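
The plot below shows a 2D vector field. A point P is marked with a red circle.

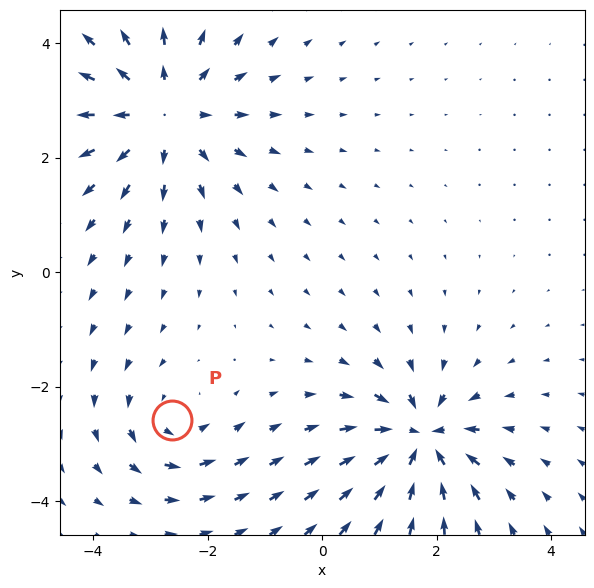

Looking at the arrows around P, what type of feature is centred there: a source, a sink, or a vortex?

At P (-2.6, -2.6) the arrows circulate counterclockwise. Divergence ≈0, curl about +3 — near-zero divergence with nonzero curl is a vortex.

vortex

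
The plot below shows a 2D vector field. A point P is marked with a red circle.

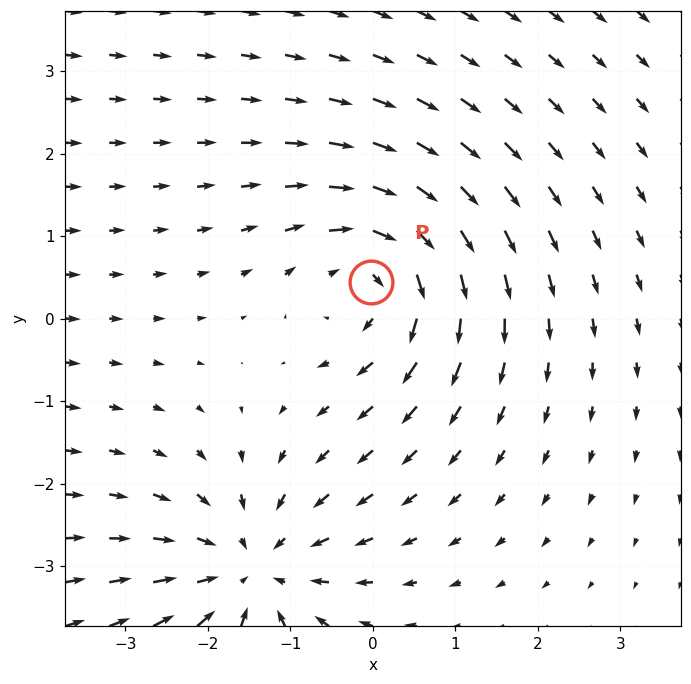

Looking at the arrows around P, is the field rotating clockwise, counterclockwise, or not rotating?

clockwise

Near P at (-0.0, 0.4) the arrows circulate clockwise. The curl (z-component) there is about -3; negative curl means clockwise rotation.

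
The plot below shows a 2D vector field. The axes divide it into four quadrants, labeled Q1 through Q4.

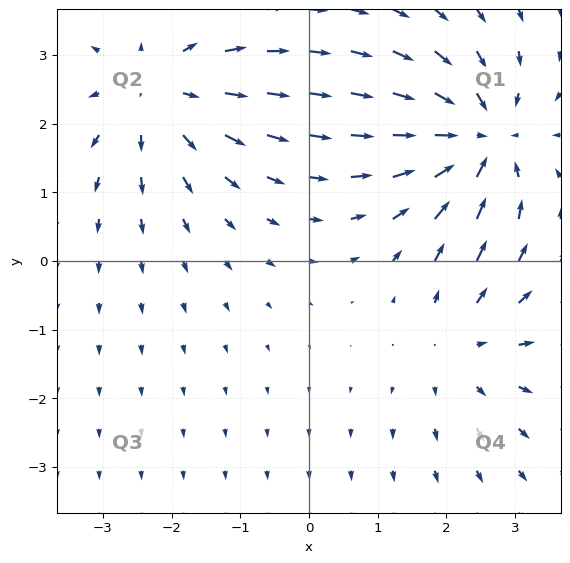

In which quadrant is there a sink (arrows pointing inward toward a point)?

Q1

The sink sits at approximately (2.5, 1.8), which lies in quadrant Q1. The divergence there is about -6, negative as expected for a sink.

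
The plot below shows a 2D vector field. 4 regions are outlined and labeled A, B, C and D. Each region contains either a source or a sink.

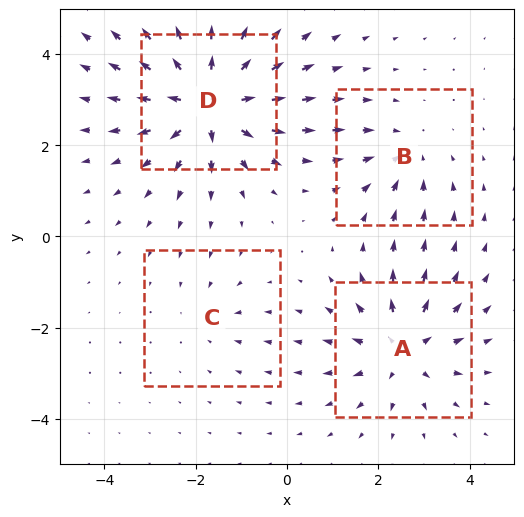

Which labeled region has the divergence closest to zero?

Divergence at each region's feature centre — A: about +5, B: about -3, C: about -2, D: about +7. Region C is closest to zero.

C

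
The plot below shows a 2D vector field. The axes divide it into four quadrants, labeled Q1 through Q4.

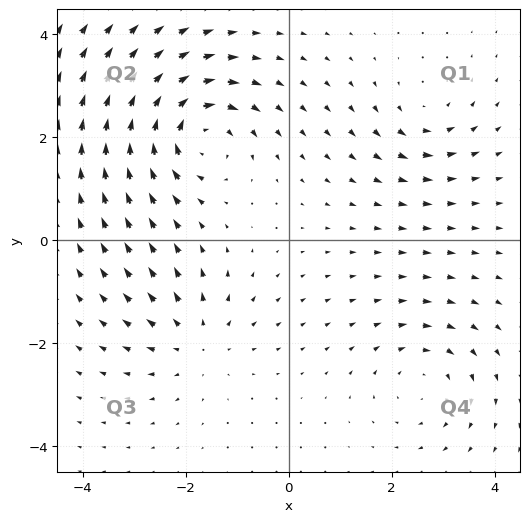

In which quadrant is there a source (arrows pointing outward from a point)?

Q3

The source sits at approximately (-1.8, -2.0), which lies in quadrant Q3. The divergence there is about +3, positive as expected for a source.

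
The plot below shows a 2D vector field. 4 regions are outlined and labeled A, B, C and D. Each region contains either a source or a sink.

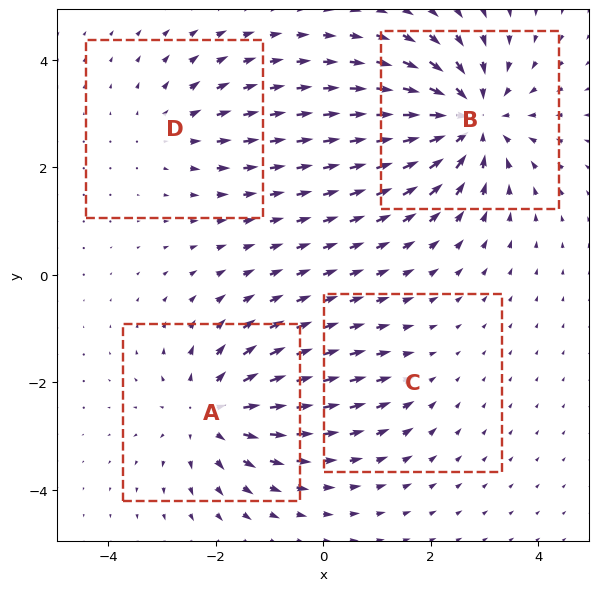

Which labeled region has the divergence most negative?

B

Divergence at each region's feature centre — A: about +5, B: about -7, C: about -2, D: about +3. Region B is most negative.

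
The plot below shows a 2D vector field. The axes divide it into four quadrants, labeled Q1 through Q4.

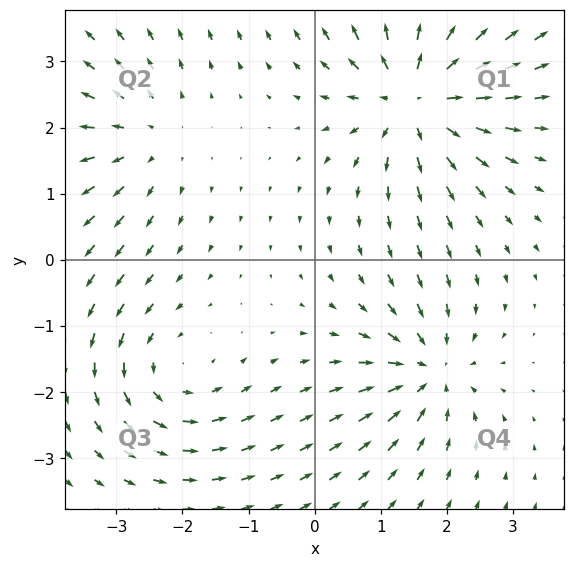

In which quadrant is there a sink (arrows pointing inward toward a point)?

Q4

The sink sits at approximately (1.7, -1.7), which lies in quadrant Q4. The divergence there is about -4, negative as expected for a sink.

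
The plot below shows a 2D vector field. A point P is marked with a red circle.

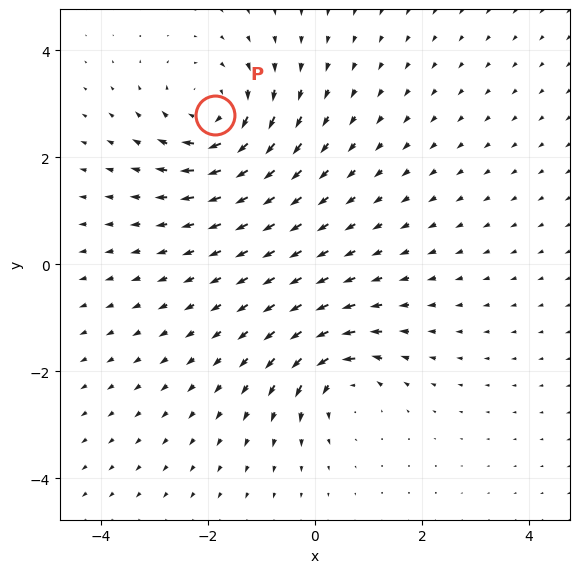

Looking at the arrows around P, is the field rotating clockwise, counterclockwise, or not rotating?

clockwise

Near P at (-1.9, 2.8) the arrows circulate clockwise. The curl (z-component) there is about -5; negative curl means clockwise rotation.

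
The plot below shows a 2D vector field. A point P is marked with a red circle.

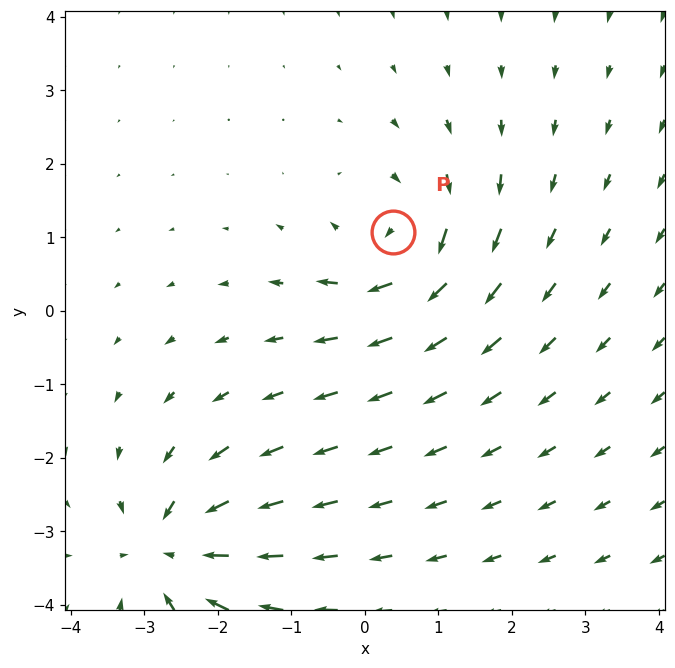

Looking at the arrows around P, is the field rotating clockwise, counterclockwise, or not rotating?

clockwise

Near P at (0.4, 1.1) the arrows circulate clockwise. The curl (z-component) there is about -5; negative curl means clockwise rotation.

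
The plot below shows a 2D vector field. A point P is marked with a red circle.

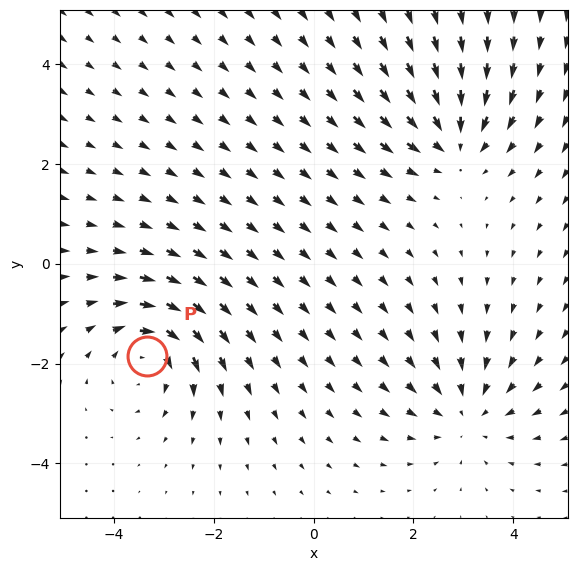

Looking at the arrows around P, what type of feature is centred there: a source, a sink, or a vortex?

At P (-3.3, -1.8) the arrows circulate clockwise. Divergence ≈0, curl about -5 — near-zero divergence with nonzero curl is a vortex.

vortex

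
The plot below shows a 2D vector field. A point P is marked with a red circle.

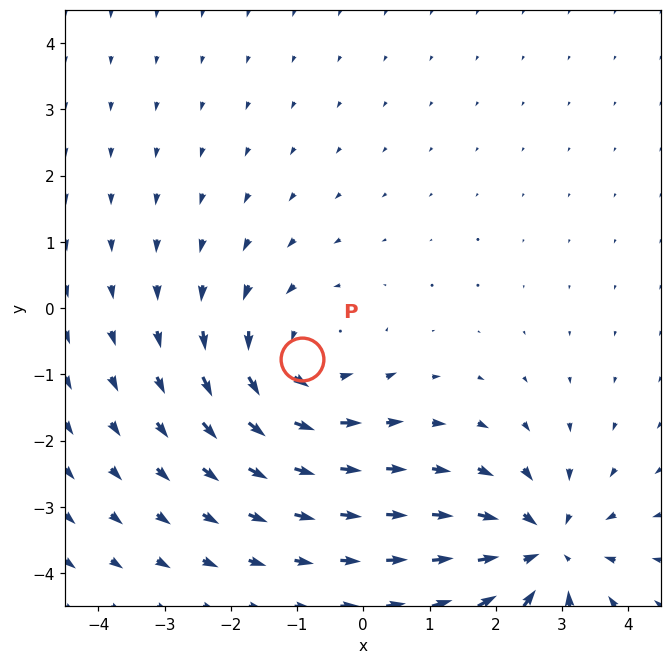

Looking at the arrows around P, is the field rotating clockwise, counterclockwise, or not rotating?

Near P at (-0.9, -0.8) the arrows circulate counterclockwise. The curl (z-component) there is about +4; positive curl means counterclockwise rotation.

counterclockwise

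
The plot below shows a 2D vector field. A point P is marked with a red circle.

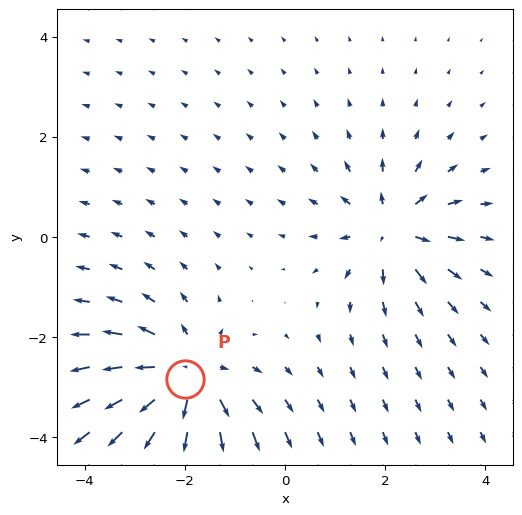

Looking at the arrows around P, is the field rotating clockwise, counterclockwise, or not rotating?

not rotating

Near P at (-2.0, -2.8) the arrows show no circulation. The curl there is ≈0.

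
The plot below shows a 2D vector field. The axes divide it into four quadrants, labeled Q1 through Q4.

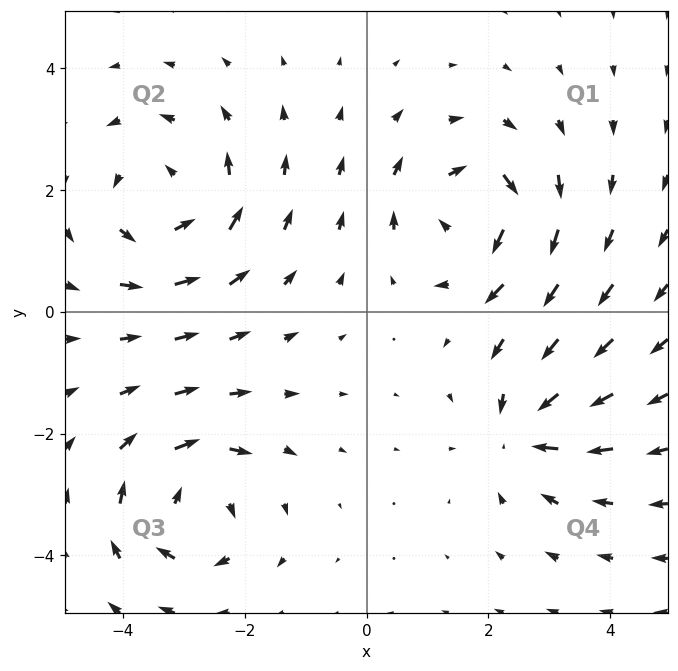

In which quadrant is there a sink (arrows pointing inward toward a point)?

The sink sits at approximately (2.6, -1.9), which lies in quadrant Q4. The divergence there is about -5, negative as expected for a sink.

Q4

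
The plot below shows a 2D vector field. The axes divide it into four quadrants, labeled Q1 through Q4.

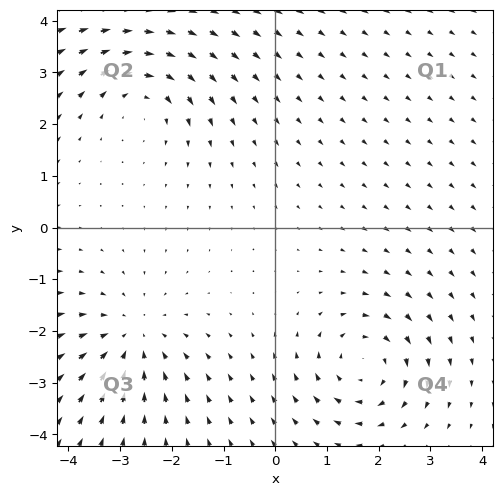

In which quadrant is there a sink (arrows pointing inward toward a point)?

The sink sits at approximately (-2.8, -2.1), which lies in quadrant Q3. The divergence there is about -4, negative as expected for a sink.

Q3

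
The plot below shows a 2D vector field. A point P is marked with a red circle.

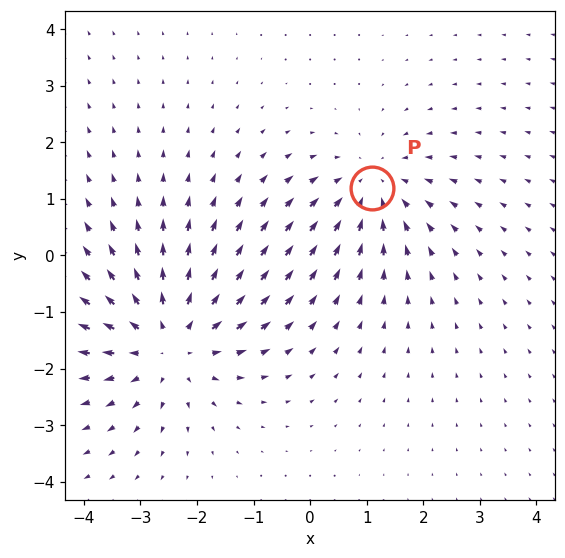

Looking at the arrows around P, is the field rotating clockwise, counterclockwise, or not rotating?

Near P at (1.1, 1.2) the arrows show no circulation. The curl there is ≈0.

not rotating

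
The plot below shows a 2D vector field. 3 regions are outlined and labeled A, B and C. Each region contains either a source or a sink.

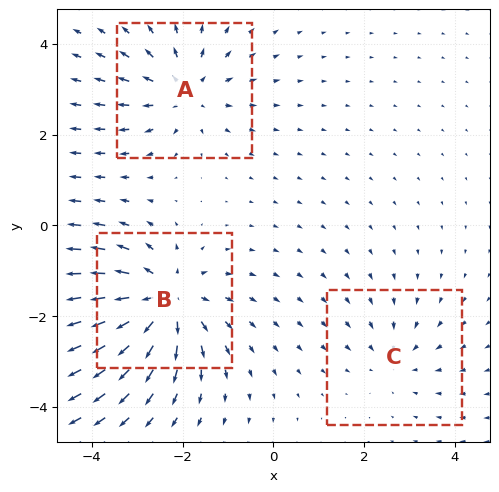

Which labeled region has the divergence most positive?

Divergence at each region's feature centre — A: about +3, B: about +5, C: about -2. Region B is most positive.

B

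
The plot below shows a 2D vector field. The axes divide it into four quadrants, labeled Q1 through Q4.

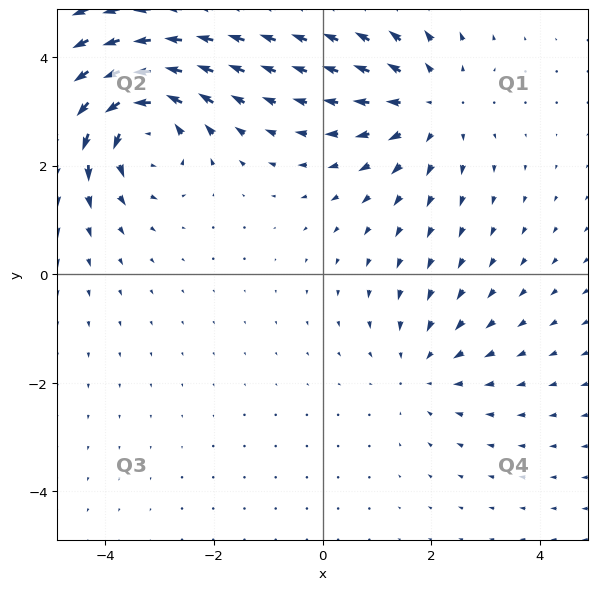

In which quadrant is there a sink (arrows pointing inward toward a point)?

The sink sits at approximately (1.9, -1.7), which lies in quadrant Q4. The divergence there is about -2, negative as expected for a sink.

Q4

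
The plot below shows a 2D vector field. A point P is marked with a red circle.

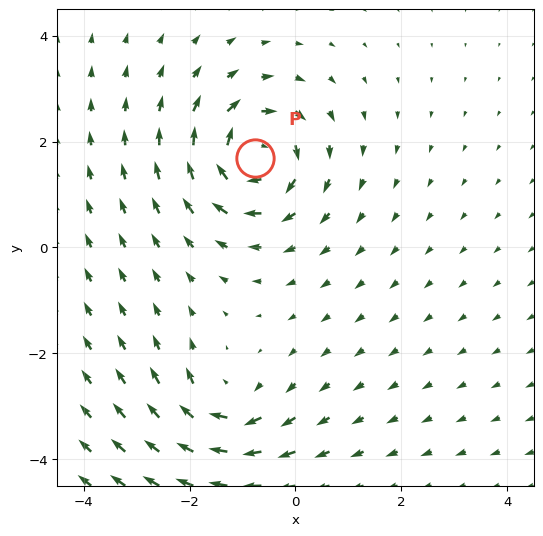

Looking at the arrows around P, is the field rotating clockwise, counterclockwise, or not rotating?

Near P at (-0.8, 1.7) the arrows circulate clockwise. The curl (z-component) there is about -6; negative curl means clockwise rotation.

clockwise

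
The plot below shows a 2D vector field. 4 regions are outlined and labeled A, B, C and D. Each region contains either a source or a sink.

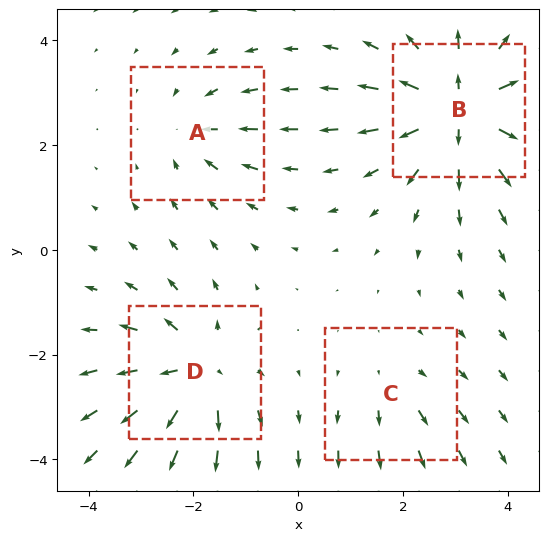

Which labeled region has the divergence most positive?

Divergence at each region's feature centre — A: about -3, B: about +8, C: about +2, D: about +6. Region B is most positive.

B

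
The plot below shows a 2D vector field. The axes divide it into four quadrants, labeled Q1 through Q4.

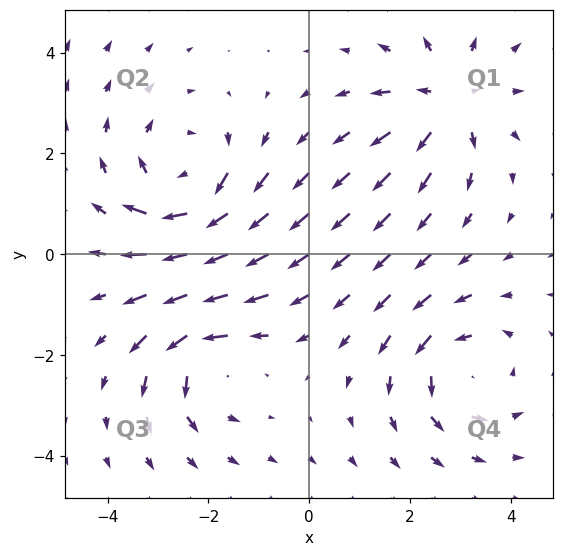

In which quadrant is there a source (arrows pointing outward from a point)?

The source sits at approximately (2.8, 3.1), which lies in quadrant Q1. The divergence there is about +4, positive as expected for a source.

Q1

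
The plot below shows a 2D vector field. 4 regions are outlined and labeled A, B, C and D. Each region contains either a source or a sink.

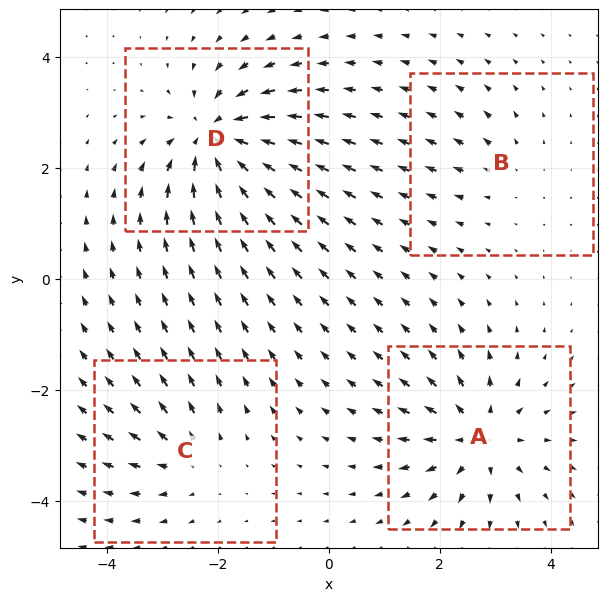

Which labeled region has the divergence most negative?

Divergence at each region's feature centre — A: about +6, B: about +2, C: about +4, D: about -8. Region D is most negative.

D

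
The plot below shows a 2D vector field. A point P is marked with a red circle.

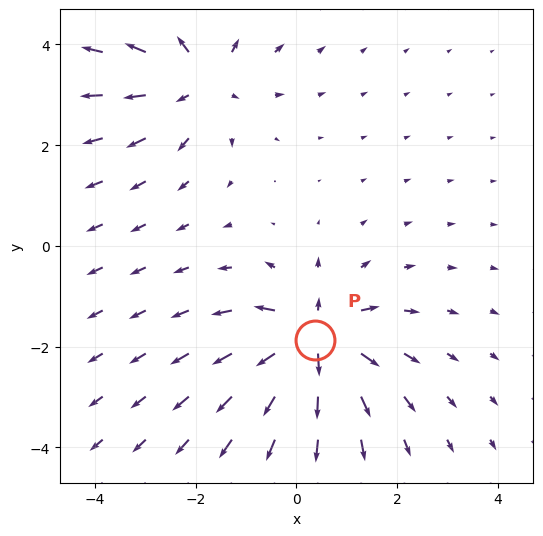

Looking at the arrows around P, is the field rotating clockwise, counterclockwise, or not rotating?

Near P at (0.4, -1.9) the arrows show no circulation. The curl there is ≈0.

not rotating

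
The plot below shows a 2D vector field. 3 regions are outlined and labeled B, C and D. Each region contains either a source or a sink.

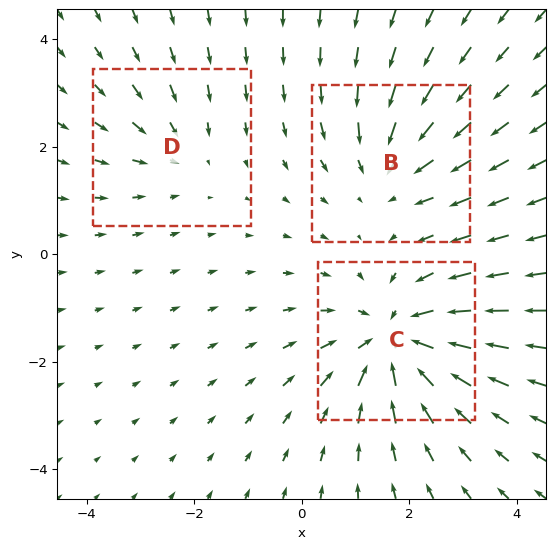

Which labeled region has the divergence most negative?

Divergence at each region's feature centre — B: about -3, C: about -4, D: about -2. Region C is most negative.

C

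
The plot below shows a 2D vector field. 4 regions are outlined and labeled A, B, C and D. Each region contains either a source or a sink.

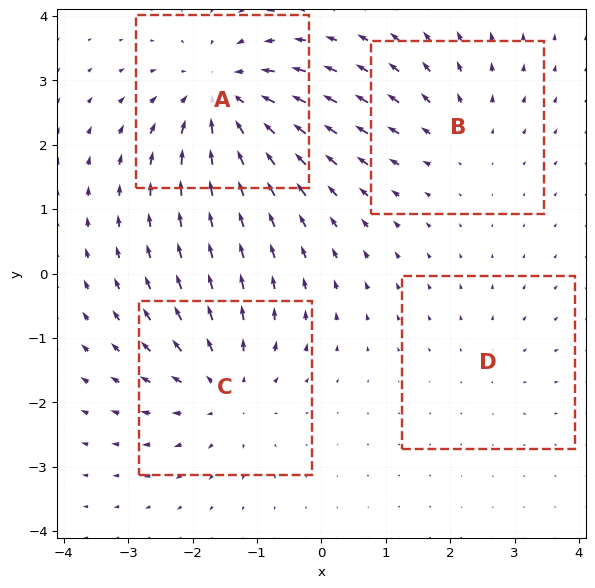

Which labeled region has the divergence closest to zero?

Divergence at each region's feature centre — A: about -7, B: about +3, C: about +5, D: about +2. Region D is closest to zero.

D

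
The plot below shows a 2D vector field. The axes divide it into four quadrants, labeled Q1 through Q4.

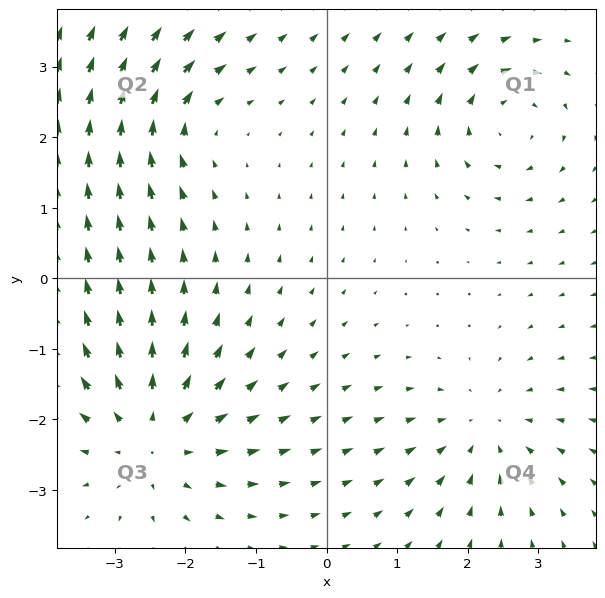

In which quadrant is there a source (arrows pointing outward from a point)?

Q3

The source sits at approximately (-2.5, -2.2), which lies in quadrant Q3. The divergence there is about +5, positive as expected for a source.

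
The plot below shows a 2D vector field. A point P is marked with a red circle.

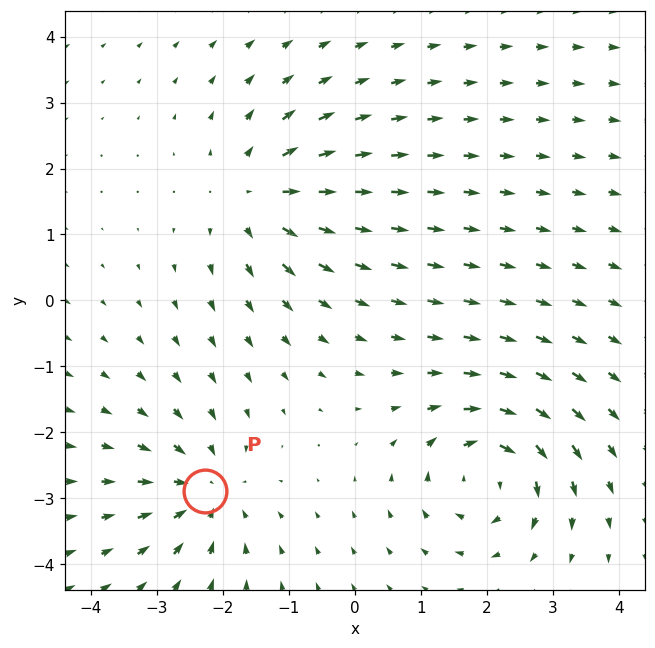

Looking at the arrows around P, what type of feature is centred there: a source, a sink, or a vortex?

sink

At P (-2.3, -2.9) the arrows converge inward. Divergence about -5, curl ≈0 — negative divergence with near-zero curl is a sink.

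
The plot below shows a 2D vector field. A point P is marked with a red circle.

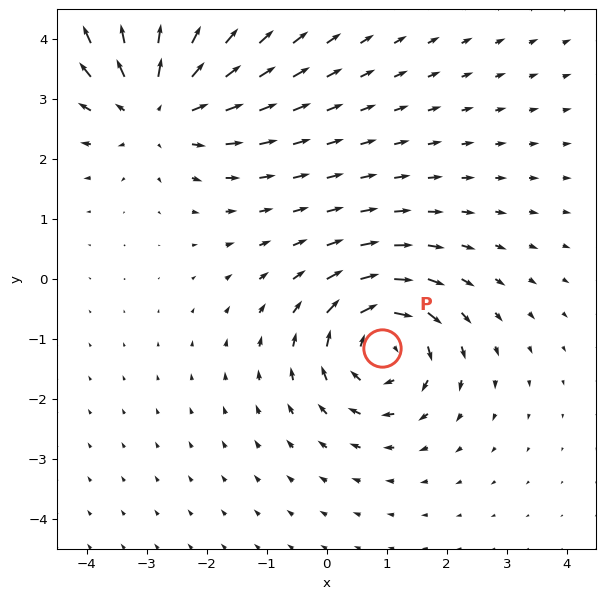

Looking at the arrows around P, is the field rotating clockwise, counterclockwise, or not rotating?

Near P at (0.9, -1.1) the arrows circulate clockwise. The curl (z-component) there is about -5; negative curl means clockwise rotation.

clockwise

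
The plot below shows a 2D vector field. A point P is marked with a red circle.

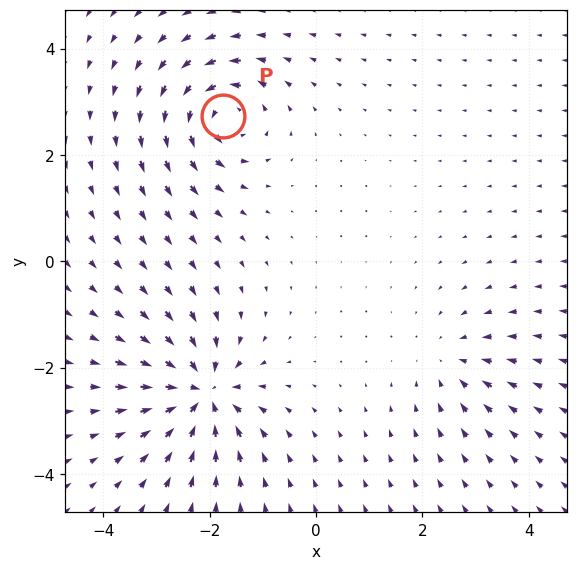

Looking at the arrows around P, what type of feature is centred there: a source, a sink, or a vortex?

At P (-1.7, 2.7) the arrows circulate counterclockwise. Divergence ≈0, curl about +6 — near-zero divergence with nonzero curl is a vortex.

vortex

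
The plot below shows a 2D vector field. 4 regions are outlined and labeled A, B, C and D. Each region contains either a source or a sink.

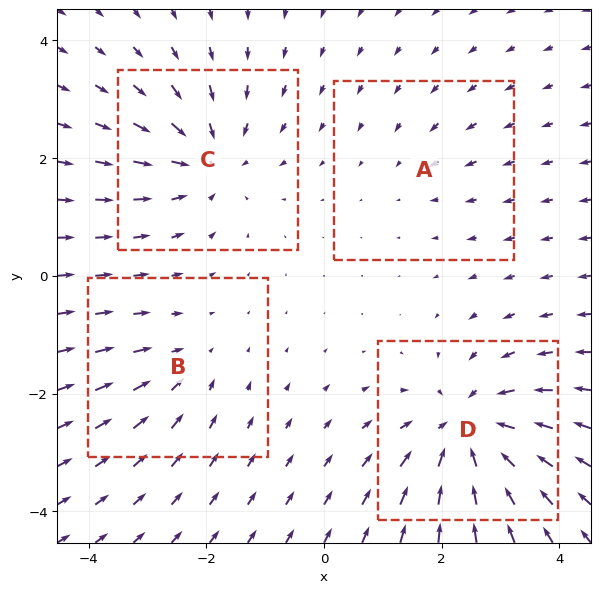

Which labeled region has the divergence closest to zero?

Divergence at each region's feature centre — A: about -2, B: about -3, C: about -5, D: about -7. Region A is closest to zero.

A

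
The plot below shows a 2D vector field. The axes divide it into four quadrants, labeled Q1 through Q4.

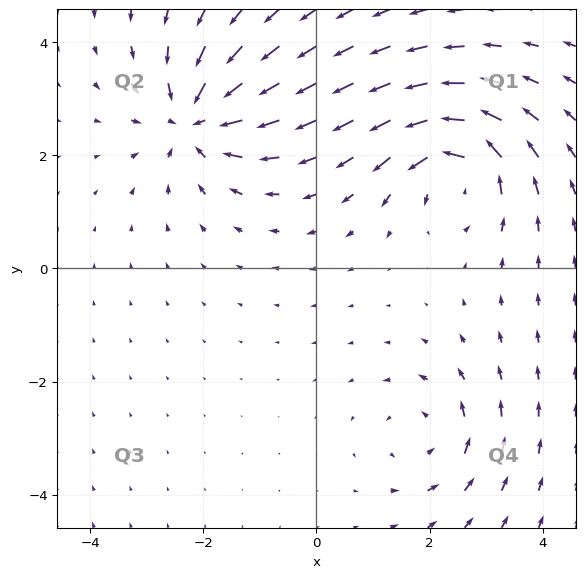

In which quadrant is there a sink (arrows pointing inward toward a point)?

Q2

The sink sits at approximately (-2.1, 2.6), which lies in quadrant Q2. The divergence there is about -5, negative as expected for a sink.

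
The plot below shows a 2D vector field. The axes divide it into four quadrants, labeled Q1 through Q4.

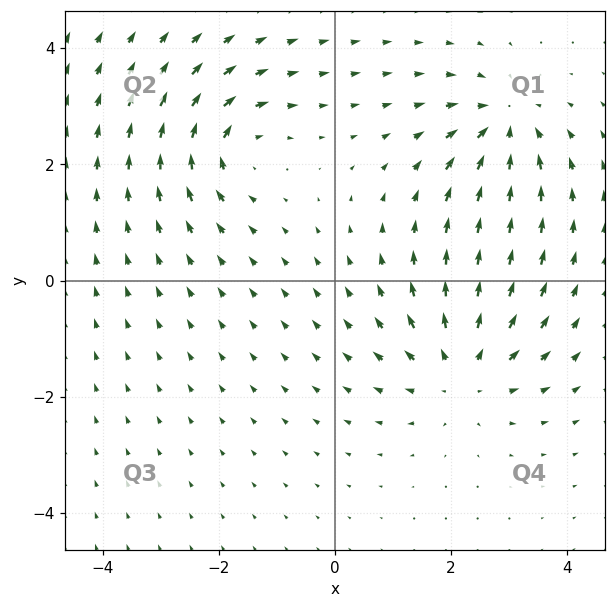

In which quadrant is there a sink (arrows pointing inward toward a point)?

Q1

The sink sits at approximately (2.9, 2.7), which lies in quadrant Q1. The divergence there is about -4, negative as expected for a sink.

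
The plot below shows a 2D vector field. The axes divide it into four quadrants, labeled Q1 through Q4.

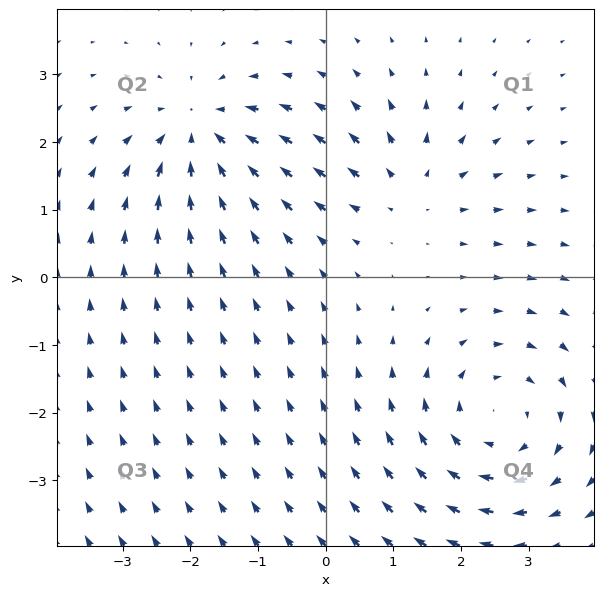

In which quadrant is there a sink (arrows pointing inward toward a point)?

Q2

The sink sits at approximately (-1.8, 2.1), which lies in quadrant Q2. The divergence there is about -4, negative as expected for a sink.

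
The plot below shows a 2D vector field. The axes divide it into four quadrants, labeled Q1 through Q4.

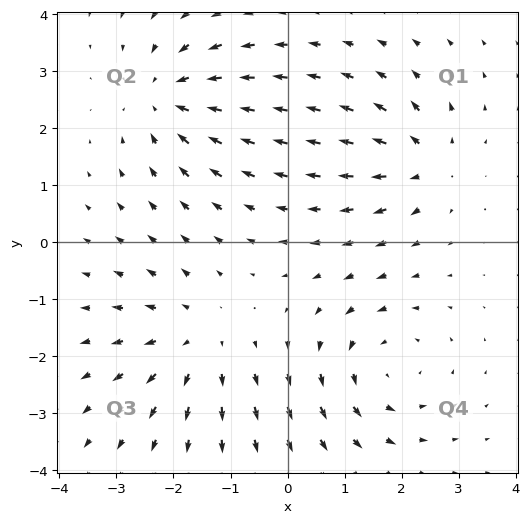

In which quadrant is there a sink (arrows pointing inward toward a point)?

Q2

The sink sits at approximately (-2.1, 2.5), which lies in quadrant Q2. The divergence there is about -5, negative as expected for a sink.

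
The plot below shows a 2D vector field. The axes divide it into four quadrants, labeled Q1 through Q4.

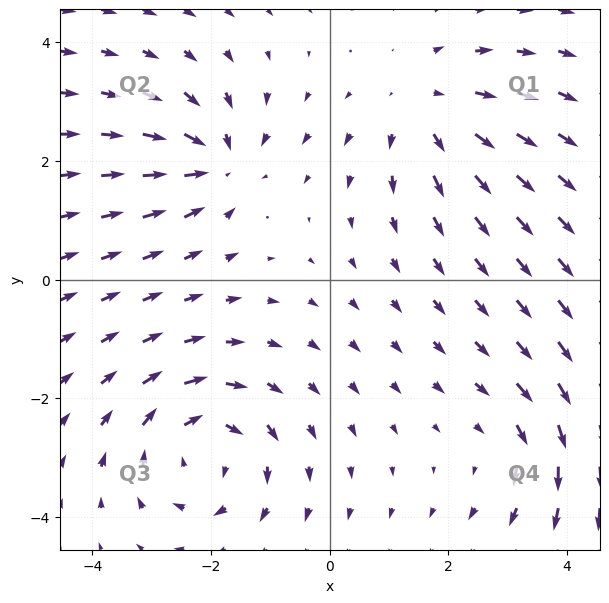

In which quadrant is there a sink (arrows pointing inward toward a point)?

Q2

The sink sits at approximately (-1.9, 2.0), which lies in quadrant Q2. The divergence there is about -5, negative as expected for a sink.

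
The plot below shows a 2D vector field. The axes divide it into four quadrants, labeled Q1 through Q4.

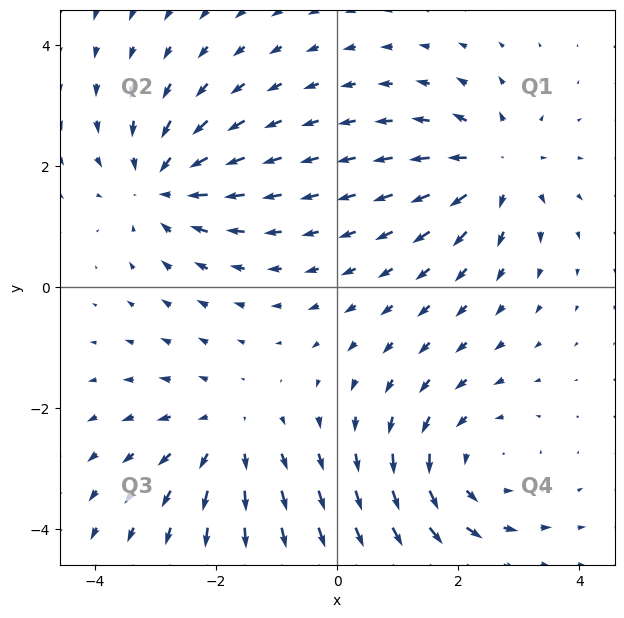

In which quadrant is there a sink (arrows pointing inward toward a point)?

Q2

The sink sits at approximately (-2.9, 1.7), which lies in quadrant Q2. The divergence there is about -4, negative as expected for a sink.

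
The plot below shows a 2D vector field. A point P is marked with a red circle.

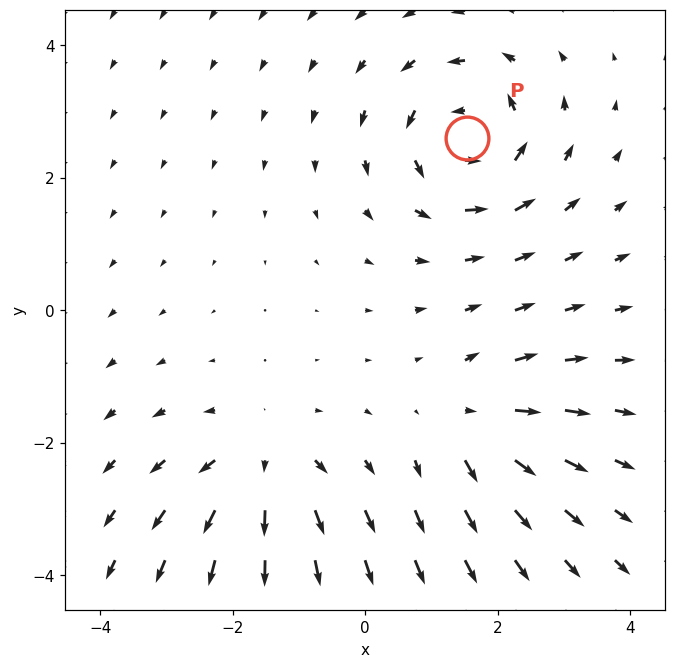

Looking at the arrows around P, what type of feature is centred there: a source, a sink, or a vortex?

vortex

At P (1.5, 2.6) the arrows circulate counterclockwise. Divergence ≈0, curl about +6 — near-zero divergence with nonzero curl is a vortex.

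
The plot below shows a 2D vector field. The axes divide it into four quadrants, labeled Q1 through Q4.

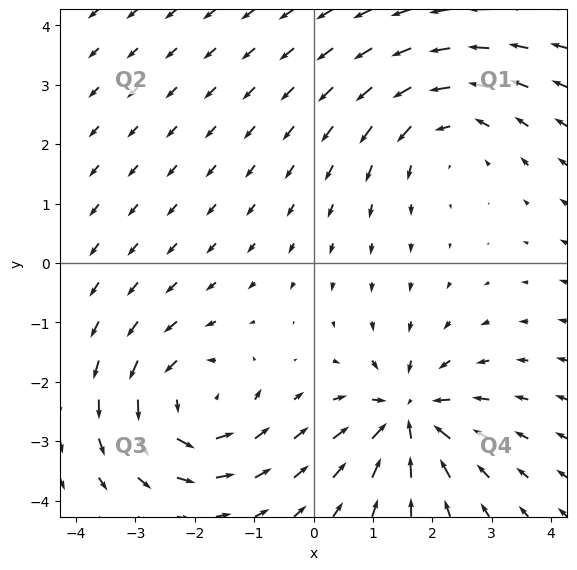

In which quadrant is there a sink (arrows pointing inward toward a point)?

The sink sits at approximately (1.6, -2.6), which lies in quadrant Q4. The divergence there is about -7, negative as expected for a sink.

Q4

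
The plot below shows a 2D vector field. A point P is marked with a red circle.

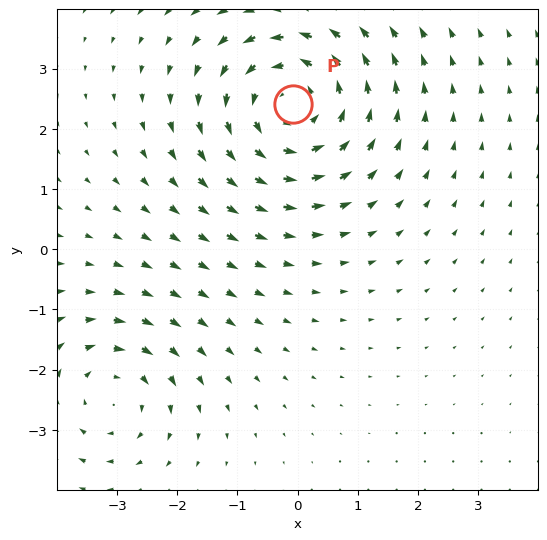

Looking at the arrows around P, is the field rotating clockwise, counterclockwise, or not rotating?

Near P at (-0.1, 2.4) the arrows circulate counterclockwise. The curl (z-component) there is about +4; positive curl means counterclockwise rotation.

counterclockwise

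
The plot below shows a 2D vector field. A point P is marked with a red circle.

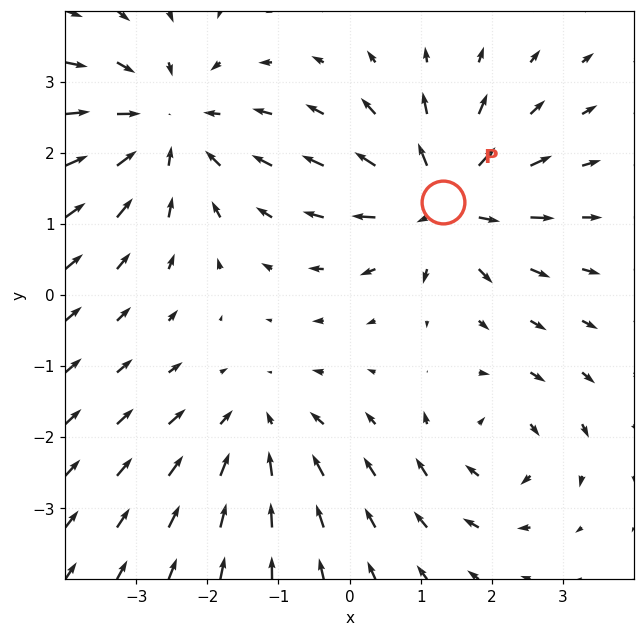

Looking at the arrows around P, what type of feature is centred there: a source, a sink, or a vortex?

source

At P (1.3, 1.3) the arrows spread outward. Divergence about +5, curl ≈0 — positive divergence with near-zero curl is a source.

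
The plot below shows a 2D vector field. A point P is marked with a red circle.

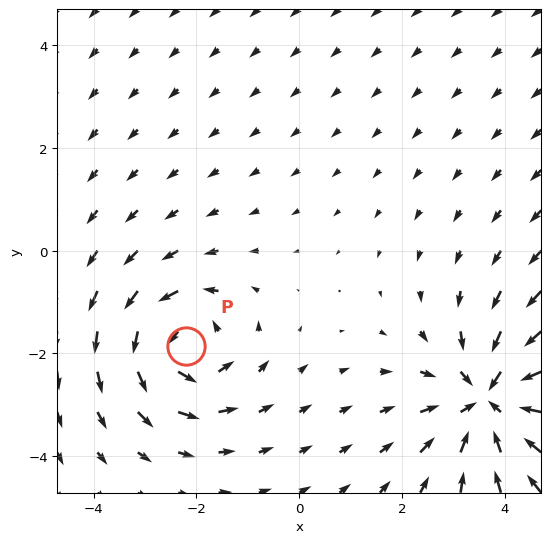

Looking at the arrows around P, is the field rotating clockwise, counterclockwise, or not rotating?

counterclockwise

Near P at (-2.2, -1.9) the arrows circulate counterclockwise. The curl (z-component) there is about +3; positive curl means counterclockwise rotation.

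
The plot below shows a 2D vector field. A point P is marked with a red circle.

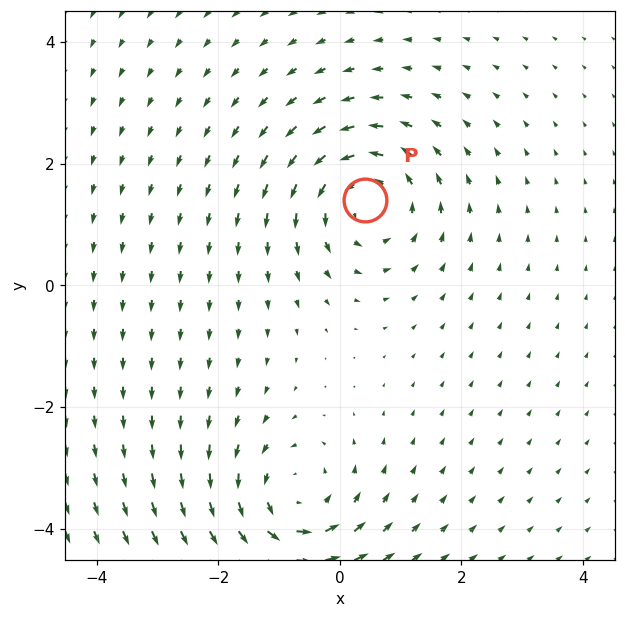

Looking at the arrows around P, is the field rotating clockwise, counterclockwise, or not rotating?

Near P at (0.4, 1.4) the arrows circulate counterclockwise. The curl (z-component) there is about +5; positive curl means counterclockwise rotation.

counterclockwise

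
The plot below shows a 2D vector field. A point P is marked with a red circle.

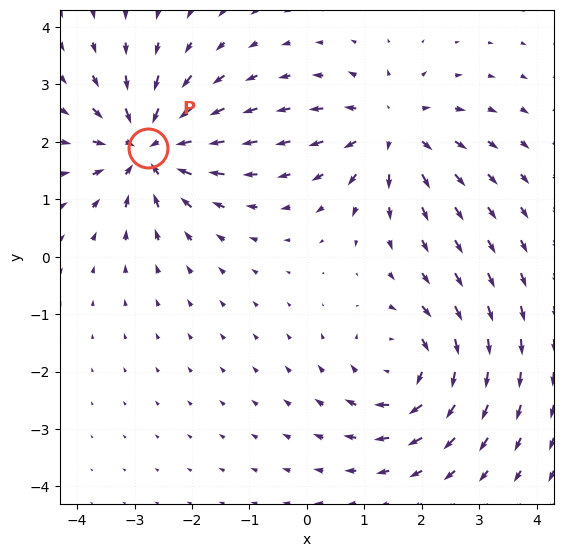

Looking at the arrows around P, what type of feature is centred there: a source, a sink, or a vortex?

At P (-2.8, 1.9) the arrows converge inward. Divergence about -6, curl ≈0 — negative divergence with near-zero curl is a sink.

sink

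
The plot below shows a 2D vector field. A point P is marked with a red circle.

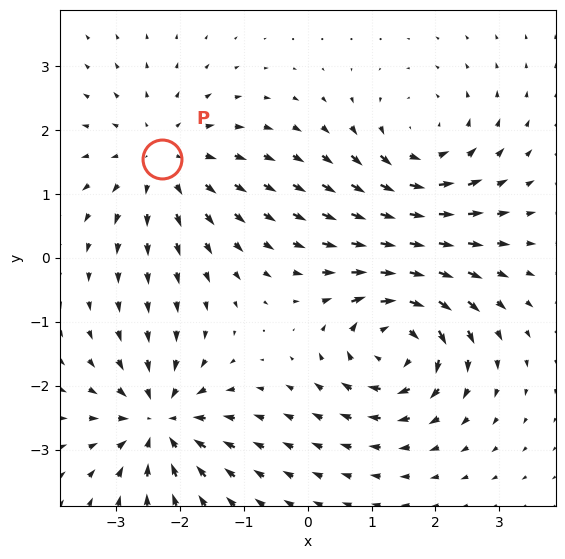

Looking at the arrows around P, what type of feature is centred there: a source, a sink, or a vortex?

source

At P (-2.3, 1.5) the arrows spread outward. Divergence about +4, curl ≈0 — positive divergence with near-zero curl is a source.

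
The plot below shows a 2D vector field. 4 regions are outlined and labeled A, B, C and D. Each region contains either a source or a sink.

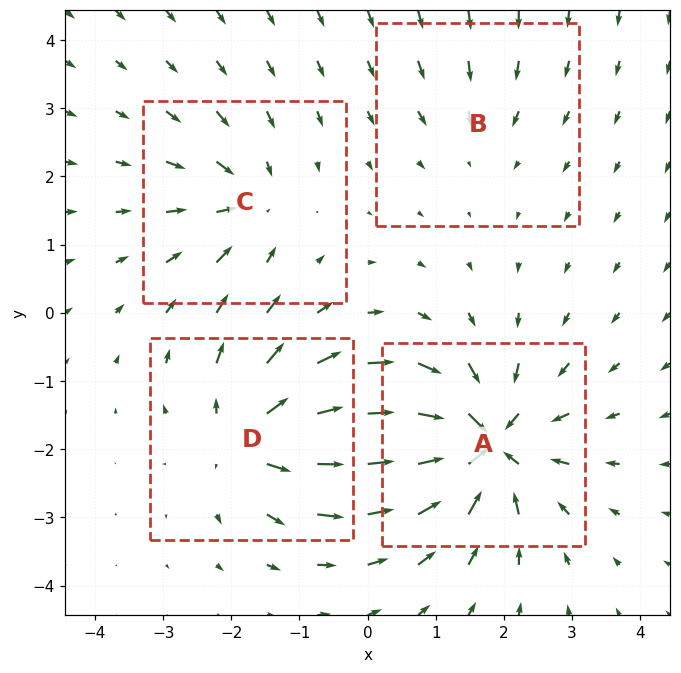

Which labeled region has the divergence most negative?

A

Divergence at each region's feature centre — A: about -9, B: about -2, C: about -4, D: about +6. Region A is most negative.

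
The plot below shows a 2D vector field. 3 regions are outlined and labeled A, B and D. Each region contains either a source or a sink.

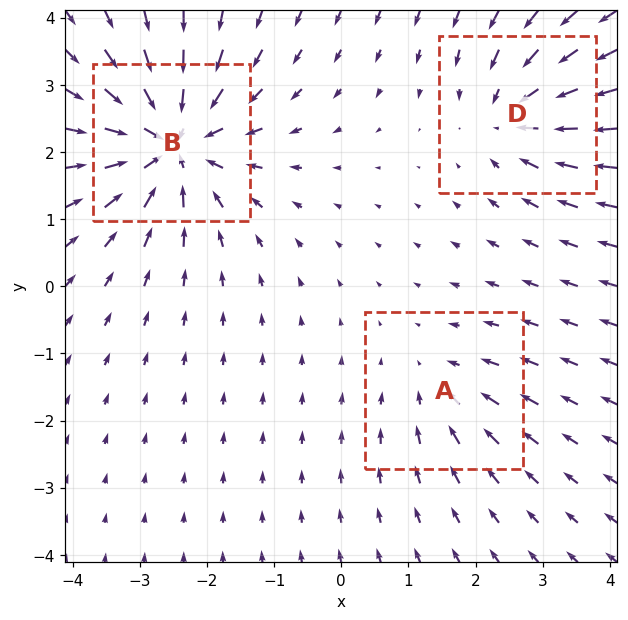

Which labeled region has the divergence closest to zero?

A

Divergence at each region's feature centre — A: about -2, B: about -6, D: about -4. Region A is closest to zero.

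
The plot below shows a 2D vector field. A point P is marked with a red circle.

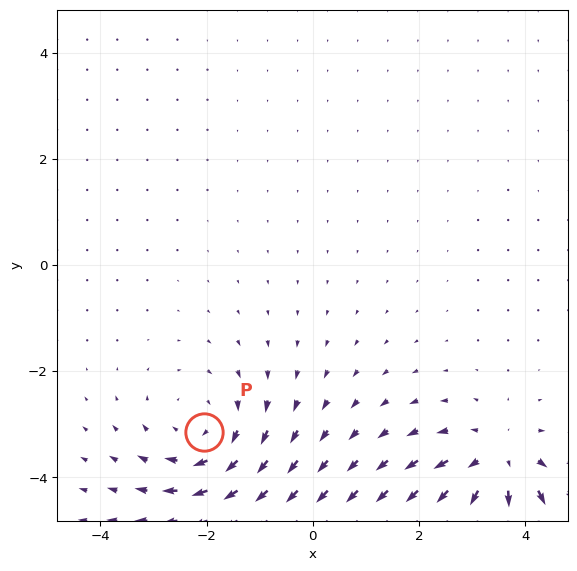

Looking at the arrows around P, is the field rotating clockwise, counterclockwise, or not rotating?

Near P at (-2.1, -3.1) the arrows circulate clockwise. The curl (z-component) there is about -2; negative curl means clockwise rotation.

clockwise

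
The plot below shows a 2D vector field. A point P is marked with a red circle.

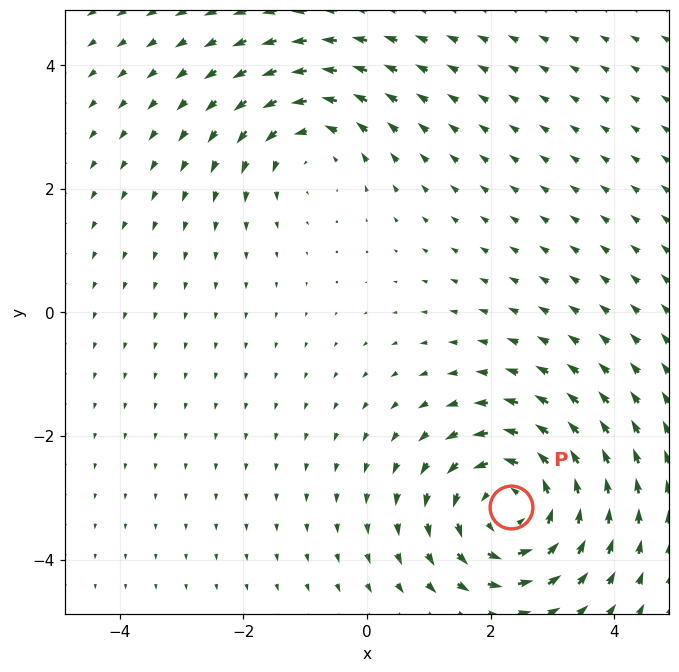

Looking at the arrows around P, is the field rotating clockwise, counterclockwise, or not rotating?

counterclockwise

Near P at (2.3, -3.2) the arrows circulate counterclockwise. The curl (z-component) there is about +4; positive curl means counterclockwise rotation.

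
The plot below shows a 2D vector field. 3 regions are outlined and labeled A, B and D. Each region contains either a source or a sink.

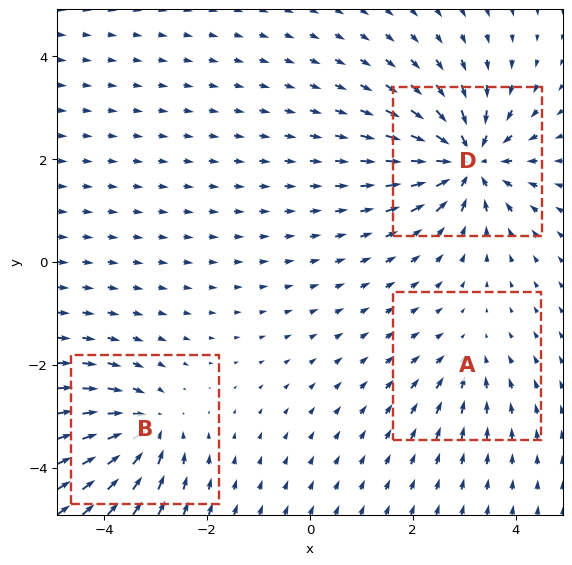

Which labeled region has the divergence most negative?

Divergence at each region's feature centre — A: about -2, B: about -4, D: about -6. Region D is most negative.

D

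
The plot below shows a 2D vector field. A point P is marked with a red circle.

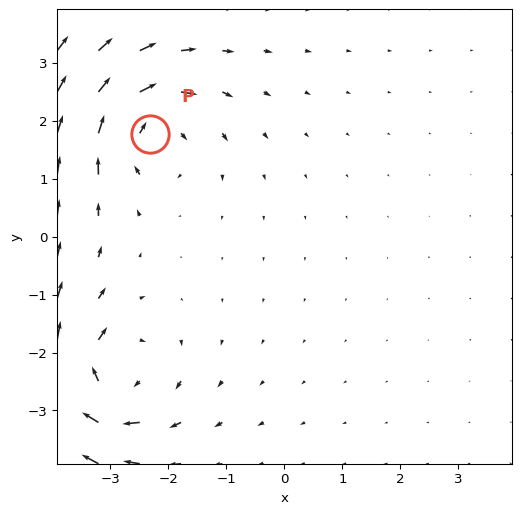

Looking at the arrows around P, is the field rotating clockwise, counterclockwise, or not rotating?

Near P at (-2.3, 1.8) the arrows circulate clockwise. The curl (z-component) there is about -5; negative curl means clockwise rotation.

clockwise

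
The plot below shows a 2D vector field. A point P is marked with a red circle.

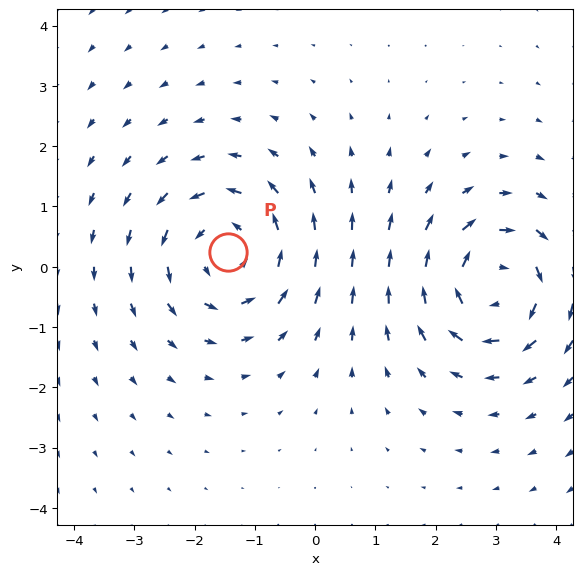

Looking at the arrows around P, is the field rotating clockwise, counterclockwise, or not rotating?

Near P at (-1.5, 0.3) the arrows circulate counterclockwise. The curl (z-component) there is about +3; positive curl means counterclockwise rotation.

counterclockwise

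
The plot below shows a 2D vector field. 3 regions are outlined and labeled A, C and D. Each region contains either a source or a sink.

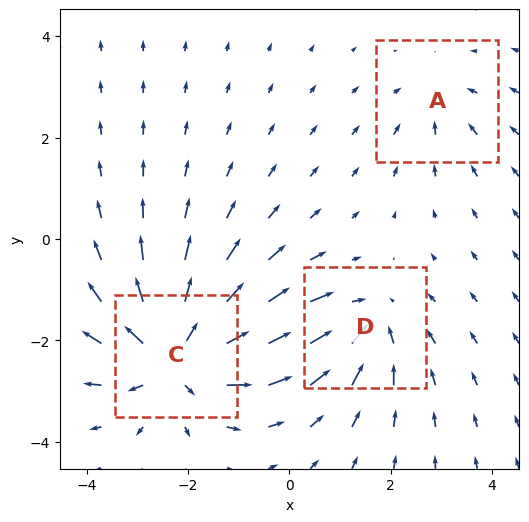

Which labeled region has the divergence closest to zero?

A

Divergence at each region's feature centre — A: about -2, C: about +5, D: about -3. Region A is closest to zero.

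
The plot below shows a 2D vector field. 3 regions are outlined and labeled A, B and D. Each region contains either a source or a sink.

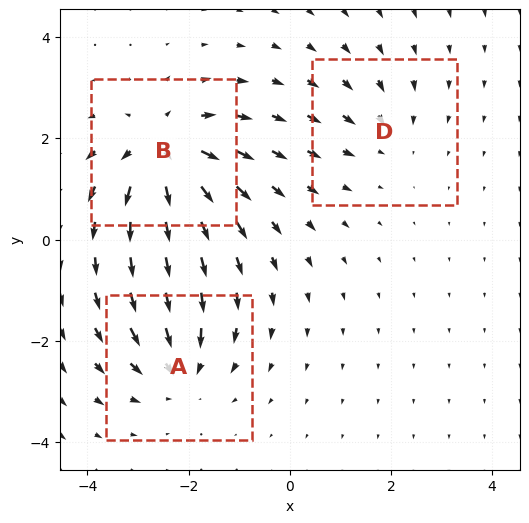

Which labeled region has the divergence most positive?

Divergence at each region's feature centre — A: about -3, B: about +5, D: about -2. Region B is most positive.

B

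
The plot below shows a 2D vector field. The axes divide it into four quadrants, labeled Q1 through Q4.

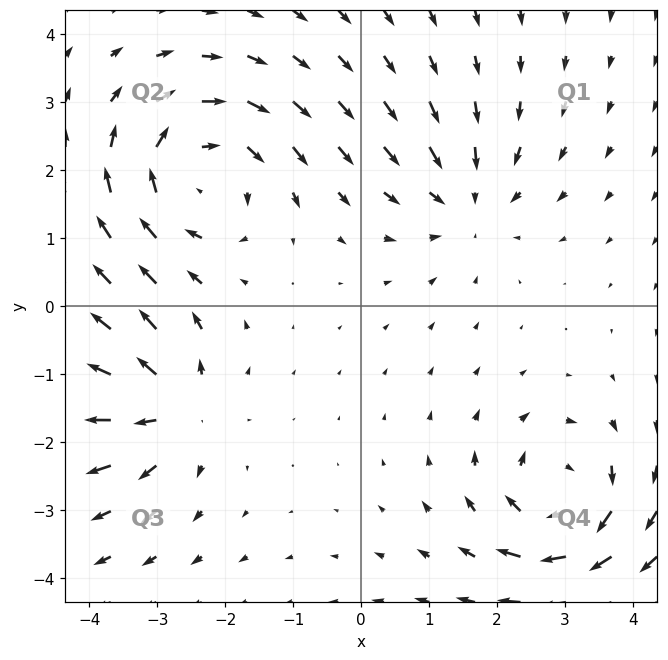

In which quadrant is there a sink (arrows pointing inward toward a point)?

Q1

The sink sits at approximately (1.6, 1.6), which lies in quadrant Q1. The divergence there is about -3, negative as expected for a sink.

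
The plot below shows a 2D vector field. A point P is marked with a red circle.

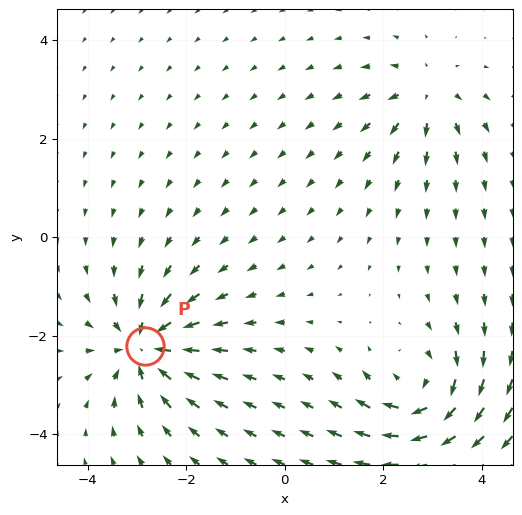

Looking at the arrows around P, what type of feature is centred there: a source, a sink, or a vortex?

At P (-2.8, -2.2) the arrows converge inward. Divergence about -6, curl ≈0 — negative divergence with near-zero curl is a sink.

sink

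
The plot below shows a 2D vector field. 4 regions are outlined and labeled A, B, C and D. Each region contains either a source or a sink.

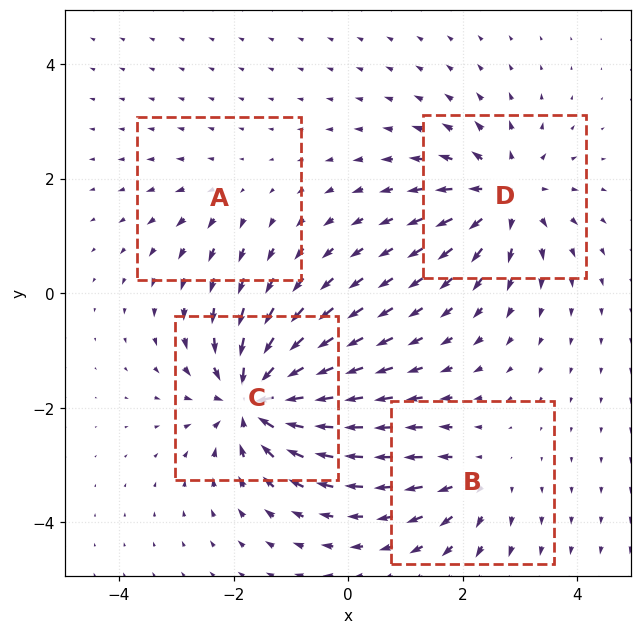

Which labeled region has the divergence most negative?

Divergence at each region's feature centre — A: about +2, B: about +4, C: about -9, D: about +6. Region C is most negative.

C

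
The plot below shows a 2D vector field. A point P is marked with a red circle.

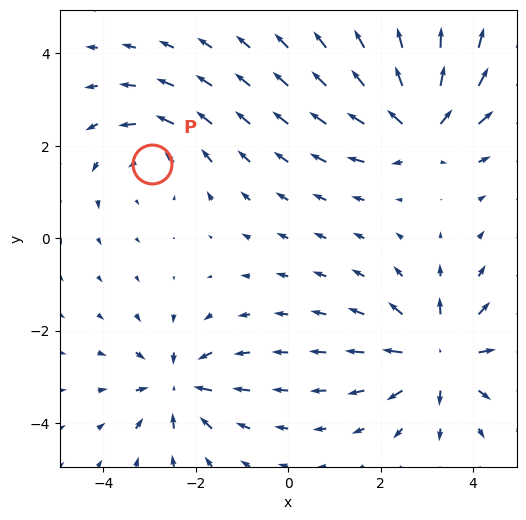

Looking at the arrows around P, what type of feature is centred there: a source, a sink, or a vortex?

vortex

At P (-3.0, 1.6) the arrows circulate counterclockwise. Divergence ≈0, curl about +3 — near-zero divergence with nonzero curl is a vortex.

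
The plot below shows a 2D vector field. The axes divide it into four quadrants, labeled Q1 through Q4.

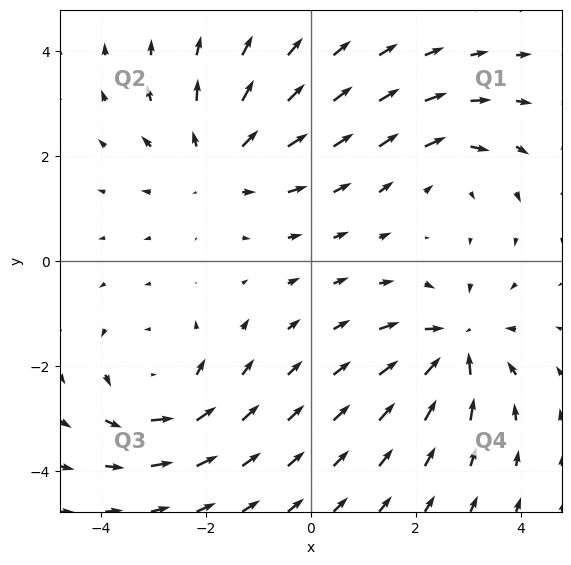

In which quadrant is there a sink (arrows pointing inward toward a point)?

The sink sits at approximately (2.8, -1.6), which lies in quadrant Q4. The divergence there is about -5, negative as expected for a sink.

Q4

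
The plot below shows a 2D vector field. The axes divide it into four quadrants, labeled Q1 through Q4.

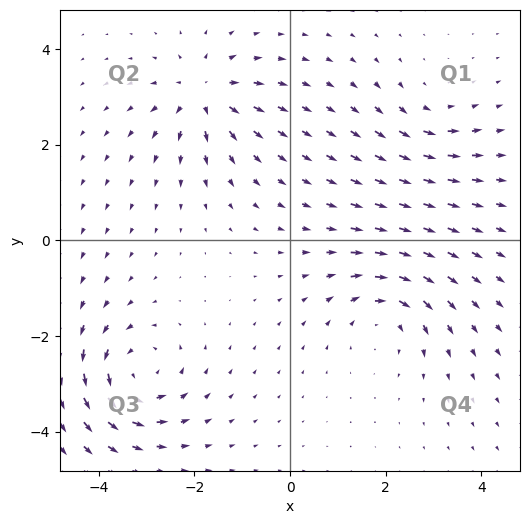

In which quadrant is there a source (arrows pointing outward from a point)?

Q2

The source sits at approximately (-1.8, 3.1), which lies in quadrant Q2. The divergence there is about +5, positive as expected for a source.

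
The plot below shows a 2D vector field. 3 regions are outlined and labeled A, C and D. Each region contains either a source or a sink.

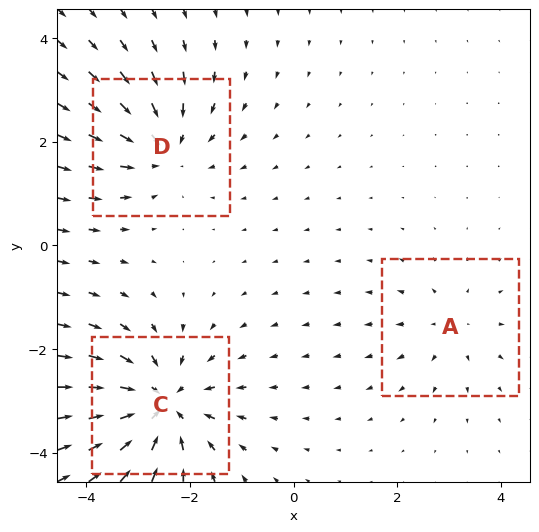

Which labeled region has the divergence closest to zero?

A

Divergence at each region's feature centre — A: about +2, C: about -5, D: about -3. Region A is closest to zero.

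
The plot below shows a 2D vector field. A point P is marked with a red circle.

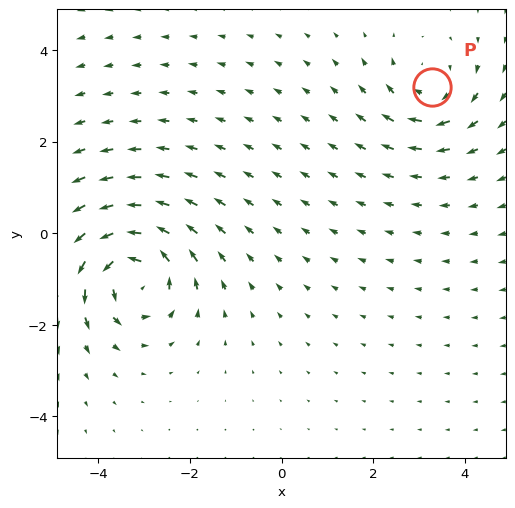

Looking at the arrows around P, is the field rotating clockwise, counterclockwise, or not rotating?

clockwise

Near P at (3.3, 3.2) the arrows circulate clockwise. The curl (z-component) there is about -3; negative curl means clockwise rotation.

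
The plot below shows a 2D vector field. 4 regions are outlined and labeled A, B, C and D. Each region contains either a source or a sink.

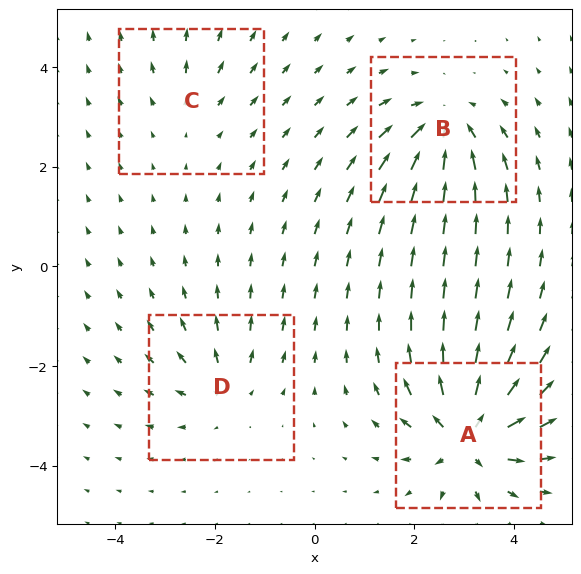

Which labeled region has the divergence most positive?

A

Divergence at each region's feature centre — A: about +9, B: about -7, C: about +3, D: about +4. Region A is most positive.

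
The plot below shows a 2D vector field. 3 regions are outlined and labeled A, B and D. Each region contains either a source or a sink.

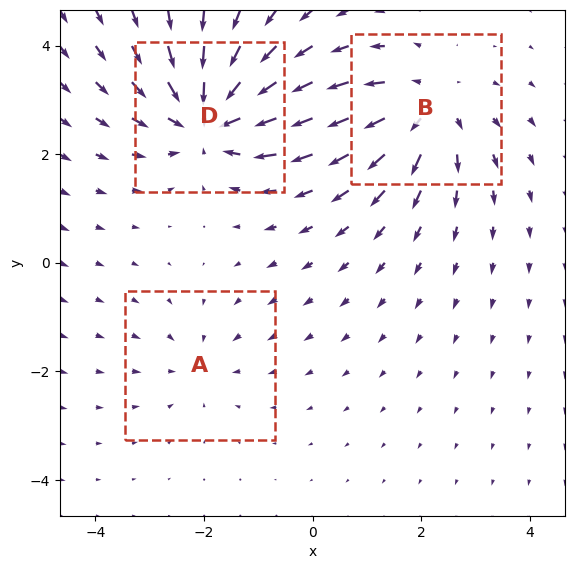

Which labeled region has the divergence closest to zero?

A

Divergence at each region's feature centre — A: about -2, B: about +3, D: about -4. Region A is closest to zero.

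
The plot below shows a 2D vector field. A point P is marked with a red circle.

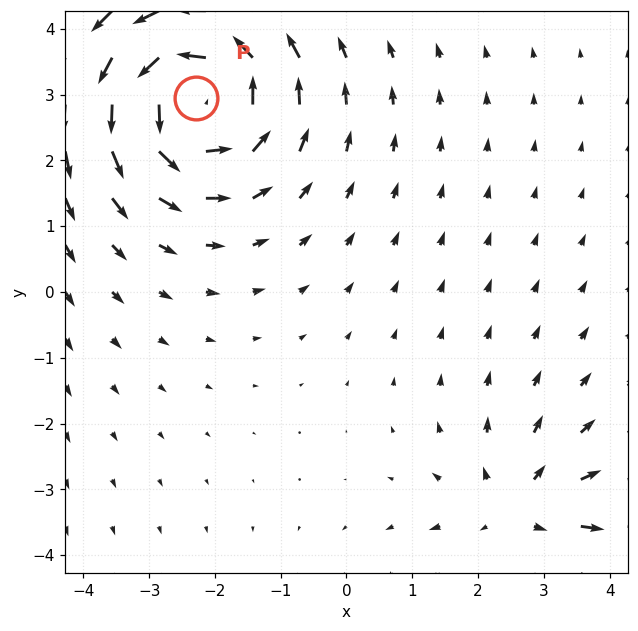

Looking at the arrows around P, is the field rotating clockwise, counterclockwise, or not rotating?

Near P at (-2.3, 2.9) the arrows circulate counterclockwise. The curl (z-component) there is about +4; positive curl means counterclockwise rotation.

counterclockwise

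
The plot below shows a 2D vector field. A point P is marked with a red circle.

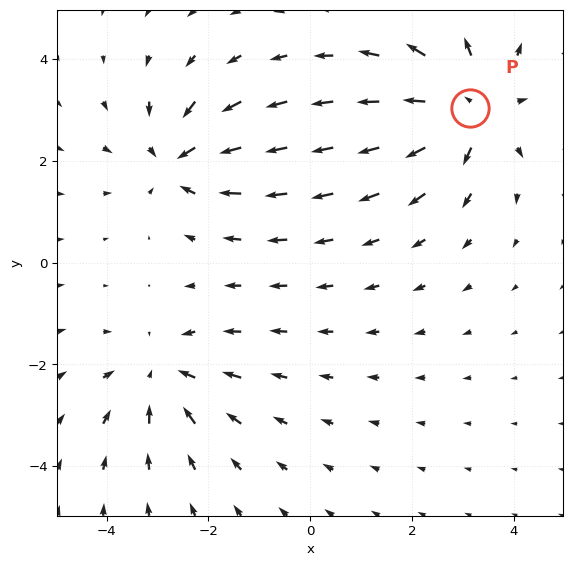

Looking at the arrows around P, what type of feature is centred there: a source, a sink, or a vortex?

source

At P (3.1, 3.0) the arrows spread outward. Divergence about +5, curl ≈0 — positive divergence with near-zero curl is a source.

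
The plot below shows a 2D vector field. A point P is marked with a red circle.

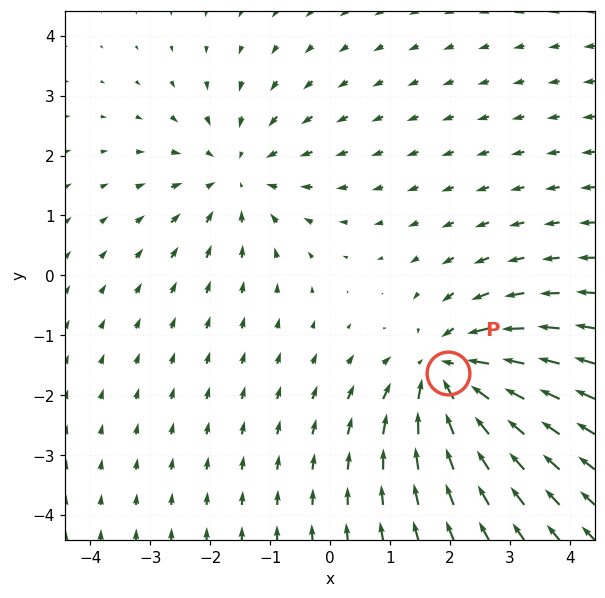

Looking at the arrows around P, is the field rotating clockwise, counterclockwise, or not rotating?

not rotating

Near P at (2.0, -1.6) the arrows show no circulation. The curl there is ≈0.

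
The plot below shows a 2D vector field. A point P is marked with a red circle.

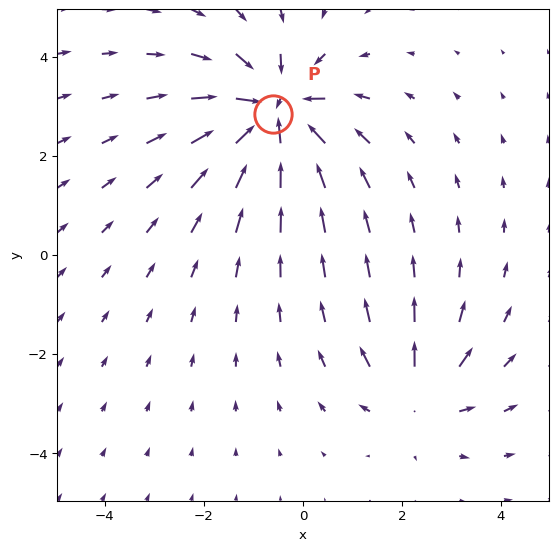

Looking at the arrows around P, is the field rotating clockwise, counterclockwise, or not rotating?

not rotating

Near P at (-0.6, 2.8) the arrows show no circulation. The curl there is ≈0.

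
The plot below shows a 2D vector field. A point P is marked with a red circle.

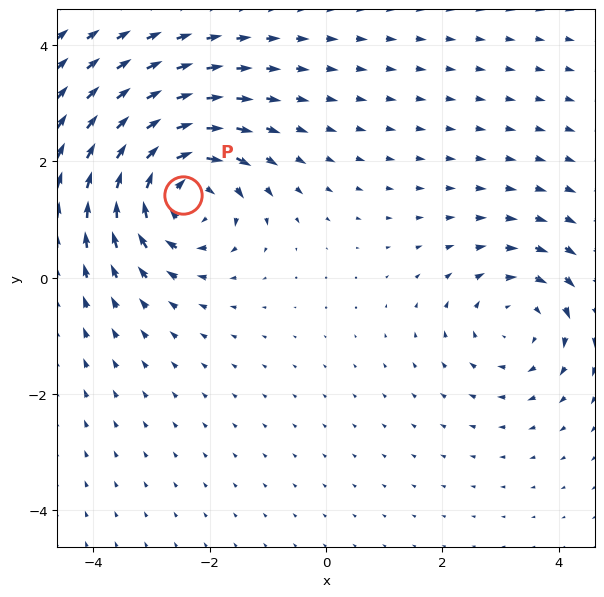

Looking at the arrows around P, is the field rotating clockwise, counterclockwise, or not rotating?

Near P at (-2.5, 1.4) the arrows circulate clockwise. The curl (z-component) there is about -5; negative curl means clockwise rotation.

clockwise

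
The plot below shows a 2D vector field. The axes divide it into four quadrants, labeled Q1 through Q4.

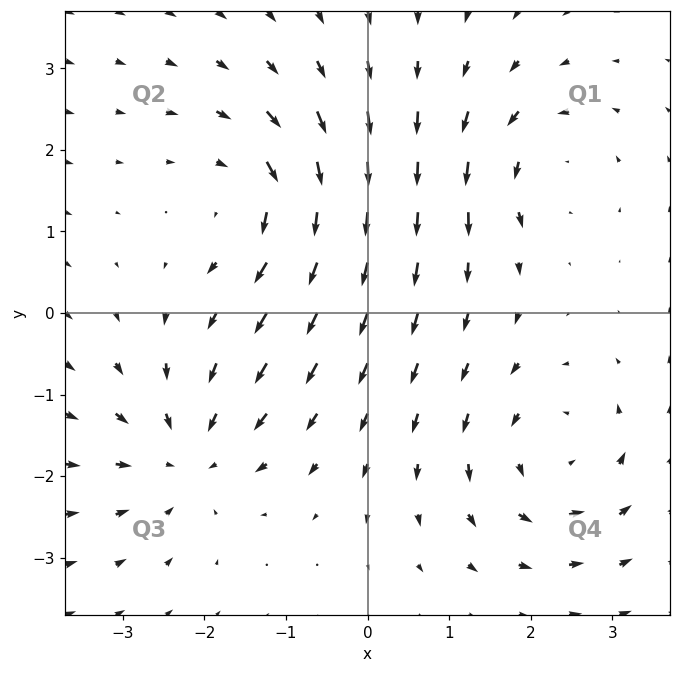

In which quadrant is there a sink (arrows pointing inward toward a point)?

Q3

The sink sits at approximately (-2.2, -1.7), which lies in quadrant Q3. The divergence there is about -6, negative as expected for a sink.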